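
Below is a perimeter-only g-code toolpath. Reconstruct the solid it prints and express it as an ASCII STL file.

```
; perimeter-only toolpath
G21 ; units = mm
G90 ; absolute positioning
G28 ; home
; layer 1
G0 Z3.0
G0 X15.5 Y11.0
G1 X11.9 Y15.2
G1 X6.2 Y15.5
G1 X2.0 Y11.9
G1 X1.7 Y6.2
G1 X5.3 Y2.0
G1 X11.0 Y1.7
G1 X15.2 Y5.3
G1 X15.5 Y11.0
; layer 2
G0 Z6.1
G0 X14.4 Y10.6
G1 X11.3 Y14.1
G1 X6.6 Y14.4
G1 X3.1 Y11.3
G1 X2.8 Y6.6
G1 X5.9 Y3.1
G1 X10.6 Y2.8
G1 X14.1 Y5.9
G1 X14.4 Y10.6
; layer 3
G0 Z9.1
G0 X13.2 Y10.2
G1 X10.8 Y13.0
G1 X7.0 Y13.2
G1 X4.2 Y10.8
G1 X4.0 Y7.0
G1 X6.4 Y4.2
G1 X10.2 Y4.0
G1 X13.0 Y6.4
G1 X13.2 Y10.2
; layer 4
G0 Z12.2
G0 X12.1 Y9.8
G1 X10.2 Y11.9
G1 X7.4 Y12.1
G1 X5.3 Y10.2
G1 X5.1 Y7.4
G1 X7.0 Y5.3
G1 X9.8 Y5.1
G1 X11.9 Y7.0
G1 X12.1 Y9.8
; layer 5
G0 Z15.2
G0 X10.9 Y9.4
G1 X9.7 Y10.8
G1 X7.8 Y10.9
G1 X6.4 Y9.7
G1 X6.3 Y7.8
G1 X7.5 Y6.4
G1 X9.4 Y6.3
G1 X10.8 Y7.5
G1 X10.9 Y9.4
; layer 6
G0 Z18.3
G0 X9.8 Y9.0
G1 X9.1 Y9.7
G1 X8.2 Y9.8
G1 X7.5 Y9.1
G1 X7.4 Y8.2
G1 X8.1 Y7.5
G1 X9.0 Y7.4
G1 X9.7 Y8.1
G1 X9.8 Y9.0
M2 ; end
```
solid part
  facet normal 0.0000 0.0000 -1.0000
    outer loop
      vertex 5.8 16.7 0.0
      vertex 12.4 16.3 0.0
      vertex 16.7 11.4 0.0
    endloop
  endfacet
  facet normal 0.0000 0.0000 -1.0000
    outer loop
      vertex 0.9 12.4 0.0
      vertex 5.8 16.7 0.0
      vertex 16.7 11.4 0.0
    endloop
  endfacet
  facet normal 0.0000 0.0000 -1.0000
    outer loop
      vertex 0.5 5.8 0.0
      vertex 0.9 12.4 0.0
      vertex 16.7 11.4 0.0
    endloop
  endfacet
  facet normal 0.0000 0.0000 -1.0000
    outer loop
      vertex 4.8 0.9 0.0
      vertex 0.5 5.8 0.0
      vertex 16.7 11.4 0.0
    endloop
  endfacet
  facet normal 0.0000 0.0000 -1.0000
    outer loop
      vertex 11.4 0.5 0.0
      vertex 4.8 0.9 0.0
      vertex 16.7 11.4 0.0
    endloop
  endfacet
  facet normal 0.0000 0.0000 -1.0000
    outer loop
      vertex 16.3 4.8 0.0
      vertex 11.4 0.5 0.0
      vertex 16.7 11.4 0.0
    endloop
  endfacet
  facet normal 0.7043 0.6181 0.3491
    outer loop
      vertex 16.7 11.4 0.0
      vertex 12.4 16.3 0.0
      vertex 8.6 8.6 21.3
    endloop
  endfacet
  facet normal 0.0567 0.9356 0.3484
    outer loop
      vertex 12.4 16.3 0.0
      vertex 5.8 16.7 0.0
      vertex 8.6 8.6 21.3
    endloop
  endfacet
  facet normal -0.6181 0.7043 0.3491
    outer loop
      vertex 5.8 16.7 0.0
      vertex 0.9 12.4 0.0
      vertex 8.6 8.6 21.3
    endloop
  endfacet
  facet normal -0.9356 0.0567 0.3484
    outer loop
      vertex 0.9 12.4 0.0
      vertex 0.5 5.8 0.0
      vertex 8.6 8.6 21.3
    endloop
  endfacet
  facet normal -0.7043 -0.6181 0.3491
    outer loop
      vertex 0.5 5.8 0.0
      vertex 4.8 0.9 0.0
      vertex 8.6 8.6 21.3
    endloop
  endfacet
  facet normal -0.0567 -0.9356 0.3484
    outer loop
      vertex 4.8 0.9 0.0
      vertex 11.4 0.5 0.0
      vertex 8.6 8.6 21.3
    endloop
  endfacet
  facet normal 0.6181 -0.7043 0.3491
    outer loop
      vertex 11.4 0.5 0.0
      vertex 16.3 4.8 0.0
      vertex 8.6 8.6 21.3
    endloop
  endfacet
  facet normal 0.9356 -0.0567 0.3484
    outer loop
      vertex 16.3 4.8 0.0
      vertex 16.7 11.4 0.0
      vertex 8.6 8.6 21.3
    endloop
  endfacet
endsolid part

The G0 Z moves step by Δz≈3.0 mm. The G1 loops shrink linearly with z, so the solid tapers from its base footprint up to z≈21.3. Closing with a flat bottom cap and the tapered top and triangulating gives 14 facets — a regular 8-sided pyramid, base circumscribed radius ≈ 8.6 mm, apex at z ≈ 21.3 mm.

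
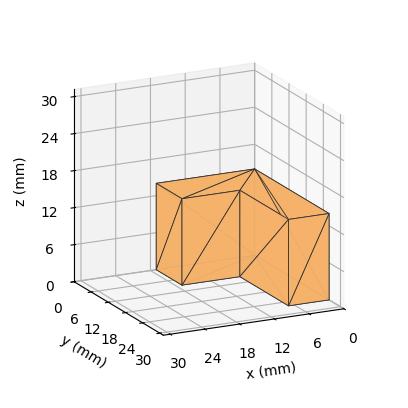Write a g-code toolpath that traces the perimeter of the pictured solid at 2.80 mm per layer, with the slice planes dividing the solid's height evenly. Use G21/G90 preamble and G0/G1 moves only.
Reading the render: the shape is an L-shaped prism: outer 17 × 26 mm, arm thicknesses ≈ 9 mm (horizontal) and 7 mm (vertical), extruded 14 mm in z (dimensions read to the nearest mm from the axis ticks). For the g-code, the solid's height is divided into equal slices at the stated Δz and each level perimeter traced with G1 moves after a G0 lift.

; perimeter-only toolpath
G21 ; units = mm
G90 ; absolute positioning
G28 ; home
; layer 1
G0 Z2.80
G0 X0.00 Y0.00
G1 X17.00 Y0.00
G1 X17.00 Y9.00
G1 X7.00 Y9.00
G1 X7.00 Y26.00
G1 X0.00 Y26.00
G1 X0.00 Y0.00
; layer 2
G0 Z5.60
G0 X0.00 Y0.00
G1 X17.00 Y0.00
G1 X17.00 Y9.00
G1 X7.00 Y9.00
G1 X7.00 Y26.00
G1 X0.00 Y26.00
G1 X0.00 Y0.00
; layer 3
G0 Z8.40
G0 X0.00 Y0.00
G1 X17.00 Y0.00
G1 X17.00 Y9.00
G1 X7.00 Y9.00
G1 X7.00 Y26.00
G1 X0.00 Y26.00
G1 X0.00 Y0.00
; layer 4
G0 Z11.20
G0 X0.00 Y0.00
G1 X17.00 Y0.00
G1 X17.00 Y9.00
G1 X7.00 Y9.00
G1 X7.00 Y26.00
G1 X0.00 Y26.00
G1 X0.00 Y0.00
; layer 5
G0 Z14.00
G0 X0.00 Y0.00
G1 X17.00 Y0.00
G1 X17.00 Y9.00
G1 X7.00 Y9.00
G1 X7.00 Y26.00
G1 X0.00 Y26.00
G1 X0.00 Y0.00
M2 ; end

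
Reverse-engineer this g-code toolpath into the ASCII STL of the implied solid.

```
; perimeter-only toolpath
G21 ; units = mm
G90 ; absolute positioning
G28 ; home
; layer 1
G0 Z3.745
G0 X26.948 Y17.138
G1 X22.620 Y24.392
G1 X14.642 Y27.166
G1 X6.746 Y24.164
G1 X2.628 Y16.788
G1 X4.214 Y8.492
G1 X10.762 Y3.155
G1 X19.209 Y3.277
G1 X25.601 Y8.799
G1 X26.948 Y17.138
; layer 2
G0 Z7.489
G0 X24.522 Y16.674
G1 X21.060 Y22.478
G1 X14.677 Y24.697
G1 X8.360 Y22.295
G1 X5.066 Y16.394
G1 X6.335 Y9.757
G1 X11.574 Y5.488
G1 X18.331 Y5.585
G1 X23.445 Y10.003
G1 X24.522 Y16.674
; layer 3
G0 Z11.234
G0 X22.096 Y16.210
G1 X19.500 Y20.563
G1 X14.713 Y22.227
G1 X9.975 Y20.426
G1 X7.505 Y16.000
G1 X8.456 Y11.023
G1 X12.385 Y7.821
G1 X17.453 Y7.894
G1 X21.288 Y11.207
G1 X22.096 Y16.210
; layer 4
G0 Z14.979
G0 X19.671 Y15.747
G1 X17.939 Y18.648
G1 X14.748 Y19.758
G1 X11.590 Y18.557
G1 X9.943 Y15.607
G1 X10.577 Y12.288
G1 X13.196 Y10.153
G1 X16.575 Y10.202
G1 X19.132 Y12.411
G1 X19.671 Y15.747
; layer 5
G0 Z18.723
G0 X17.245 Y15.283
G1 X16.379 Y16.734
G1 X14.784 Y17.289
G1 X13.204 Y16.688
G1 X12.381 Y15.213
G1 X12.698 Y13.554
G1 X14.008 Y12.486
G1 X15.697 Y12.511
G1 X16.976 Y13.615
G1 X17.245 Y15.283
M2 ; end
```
solid part
  facet normal 0.0000 0.0000 -1.0000
    outer loop
      vertex 14.606 29.636 0.000
      vertex 24.180 26.307 0.000
      vertex 29.374 17.602 0.000
    endloop
  endfacet
  facet normal 0.0000 0.0000 -1.0000
    outer loop
      vertex 5.131 26.033 0.000
      vertex 14.606 29.636 0.000
      vertex 29.374 17.602 0.000
    endloop
  endfacet
  facet normal 0.0000 0.0000 -1.0000
    outer loop
      vertex 0.190 17.182 0.000
      vertex 5.131 26.033 0.000
      vertex 29.374 17.602 0.000
    endloop
  endfacet
  facet normal 0.0000 0.0000 -1.0000
    outer loop
      vertex 2.093 7.226 0.000
      vertex 0.190 17.182 0.000
      vertex 29.374 17.602 0.000
    endloop
  endfacet
  facet normal 0.0000 0.0000 -1.0000
    outer loop
      vertex 9.951 0.822 0.000
      vertex 2.093 7.226 0.000
      vertex 29.374 17.602 0.000
    endloop
  endfacet
  facet normal 0.0000 0.0000 -1.0000
    outer loop
      vertex 20.087 0.968 0.000
      vertex 9.951 0.822 0.000
      vertex 29.374 17.602 0.000
    endloop
  endfacet
  facet normal 0.0000 0.0000 -1.0000
    outer loop
      vertex 27.758 7.595 0.000
      vertex 20.087 0.968 0.000
      vertex 29.374 17.602 0.000
    endloop
  endfacet
  facet normal 0.7299 0.4355 0.5268
    outer loop
      vertex 29.374 17.602 0.000
      vertex 24.180 26.307 0.000
      vertex 14.819 14.819 22.468
    endloop
  endfacet
  facet normal 0.2792 0.8028 0.5268
    outer loop
      vertex 24.180 26.307 0.000
      vertex 14.606 29.636 0.000
      vertex 14.819 14.819 22.468
    endloop
  endfacet
  facet normal -0.3021 0.7945 0.5268
    outer loop
      vertex 14.606 29.636 0.000
      vertex 5.131 26.033 0.000
      vertex 14.819 14.819 22.468
    endloop
  endfacet
  facet normal -0.7422 0.4143 0.5268
    outer loop
      vertex 5.131 26.033 0.000
      vertex 0.190 17.182 0.000
      vertex 14.819 14.819 22.468
    endloop
  endfacet
  facet normal -0.8349 -0.1596 0.5268
    outer loop
      vertex 0.190 17.182 0.000
      vertex 2.093 7.226 0.000
      vertex 14.819 14.819 22.468
    endloop
  endfacet
  facet normal -0.5370 -0.6589 0.5268
    outer loop
      vertex 2.093 7.226 0.000
      vertex 9.951 0.822 0.000
      vertex 14.819 14.819 22.468
    endloop
  endfacet
  facet normal 0.0122 -0.8499 0.5268
    outer loop
      vertex 9.951 0.822 0.000
      vertex 20.087 0.968 0.000
      vertex 14.819 14.819 22.468
    endloop
  endfacet
  facet normal 0.5557 -0.6432 0.5268
    outer loop
      vertex 20.087 0.968 0.000
      vertex 27.758 7.595 0.000
      vertex 14.819 14.819 22.468
    endloop
  endfacet
  facet normal 0.8391 -0.1355 0.5268
    outer loop
      vertex 27.758 7.595 0.000
      vertex 29.374 17.602 0.000
      vertex 14.819 14.819 22.468
    endloop
  endfacet
endsolid part

The G0 Z moves step by Δz≈3.745 mm. The G1 loops shrink linearly with z, so the solid tapers from its base footprint up to z≈22.5. Closing with a flat bottom cap and the tapered top and triangulating gives 16 facets — a regular 9-sided pyramid, base circumscribed radius ≈ 14.8 mm, apex at z ≈ 22.5 mm.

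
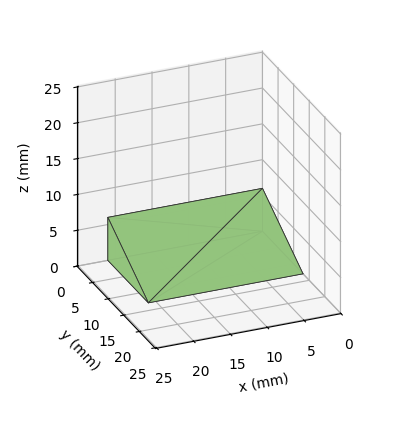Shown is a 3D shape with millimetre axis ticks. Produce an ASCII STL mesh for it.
Reading the render: the shape is a wedge (ramp): 21 × 13 mm base, rising to 6 mm along the y=0 edge and sloping linearly to z=0 at y=13 (dimensions read to the nearest mm from the axis ticks). For the STL, each face is triangulated and given an outward normal.

solid part
  facet normal 0.0000 0.0000 -1.0000
    outer loop
      vertex 21.000 13.000 0.000
      vertex 21.000 0.000 0.000
      vertex 0.000 0.000 0.000
    endloop
  endfacet
  facet normal 0.0000 0.0000 -1.0000
    outer loop
      vertex 0.000 13.000 0.000
      vertex 21.000 13.000 0.000
      vertex 0.000 0.000 0.000
    endloop
  endfacet
  facet normal 0.0000 -1.0000 0.0000
    outer loop
      vertex 0.000 0.000 0.000
      vertex 21.000 0.000 0.000
      vertex 21.000 0.000 6.000
    endloop
  endfacet
  facet normal 0.0000 -1.0000 0.0000
    outer loop
      vertex 0.000 0.000 0.000
      vertex 21.000 0.000 6.000
      vertex 0.000 0.000 6.000
    endloop
  endfacet
  facet normal 0.0000 0.4191 0.9080
    outer loop
      vertex 0.000 0.000 6.000
      vertex 21.000 0.000 6.000
      vertex 21.000 13.000 0.000
    endloop
  endfacet
  facet normal 0.0000 0.4191 0.9080
    outer loop
      vertex 0.000 0.000 6.000
      vertex 21.000 13.000 0.000
      vertex 0.000 13.000 0.000
    endloop
  endfacet
  facet normal -1.0000 0.0000 0.0000
    outer loop
      vertex 0.000 0.000 6.000
      vertex 0.000 13.000 0.000
      vertex 0.000 0.000 0.000
    endloop
  endfacet
  facet normal 1.0000 0.0000 0.0000
    outer loop
      vertex 21.000 0.000 0.000
      vertex 21.000 13.000 0.000
      vertex 21.000 0.000 6.000
    endloop
  endfacet
endsolid part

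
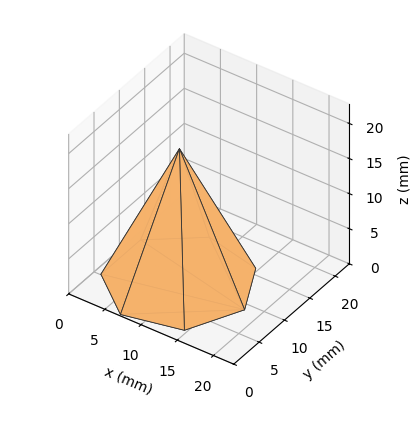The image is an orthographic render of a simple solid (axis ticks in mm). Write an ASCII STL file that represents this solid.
Reading the render: the shape is a regular 7-sided pyramid, base circumscribed radius ≈ 9 mm, apex at z ≈ 19 mm (dimensions read to the nearest mm from the axis ticks). For the STL, each face is triangulated and given an outward normal.

solid part
  facet normal 0.0000 0.0000 -1.0000
    outer loop
      vertex 6.997 17.774 0.000
      vertex 14.611 16.036 0.000
      vertex 18.000 9.000 0.000
    endloop
  endfacet
  facet normal 0.0000 0.0000 -1.0000
    outer loop
      vertex 0.891 12.905 0.000
      vertex 6.997 17.774 0.000
      vertex 18.000 9.000 0.000
    endloop
  endfacet
  facet normal 0.0000 0.0000 -1.0000
    outer loop
      vertex 0.891 5.095 0.000
      vertex 0.891 12.905 0.000
      vertex 18.000 9.000 0.000
    endloop
  endfacet
  facet normal 0.0000 0.0000 -1.0000
    outer loop
      vertex 6.997 0.226 0.000
      vertex 0.891 5.095 0.000
      vertex 18.000 9.000 0.000
    endloop
  endfacet
  facet normal 0.0000 0.0000 -1.0000
    outer loop
      vertex 14.611 1.964 0.000
      vertex 6.997 0.226 0.000
      vertex 18.000 9.000 0.000
    endloop
  endfacet
  facet normal 0.8286 0.3991 0.3925
    outer loop
      vertex 18.000 9.000 0.000
      vertex 14.611 16.036 0.000
      vertex 9.000 9.000 19.000
    endloop
  endfacet
  facet normal 0.2047 0.8967 0.3925
    outer loop
      vertex 14.611 16.036 0.000
      vertex 6.997 17.774 0.000
      vertex 9.000 9.000 19.000
    endloop
  endfacet
  facet normal -0.5734 0.7191 0.3925
    outer loop
      vertex 6.997 17.774 0.000
      vertex 0.891 12.905 0.000
      vertex 9.000 9.000 19.000
    endloop
  endfacet
  facet normal -0.9197 0.0000 0.3925
    outer loop
      vertex 0.891 12.905 0.000
      vertex 0.891 5.095 0.000
      vertex 9.000 9.000 19.000
    endloop
  endfacet
  facet normal -0.5734 -0.7191 0.3925
    outer loop
      vertex 0.891 5.095 0.000
      vertex 6.997 0.226 0.000
      vertex 9.000 9.000 19.000
    endloop
  endfacet
  facet normal 0.2047 -0.8967 0.3925
    outer loop
      vertex 6.997 0.226 0.000
      vertex 14.611 1.964 0.000
      vertex 9.000 9.000 19.000
    endloop
  endfacet
  facet normal 0.8286 -0.3991 0.3925
    outer loop
      vertex 14.611 1.964 0.000
      vertex 18.000 9.000 0.000
      vertex 9.000 9.000 19.000
    endloop
  endfacet
endsolid part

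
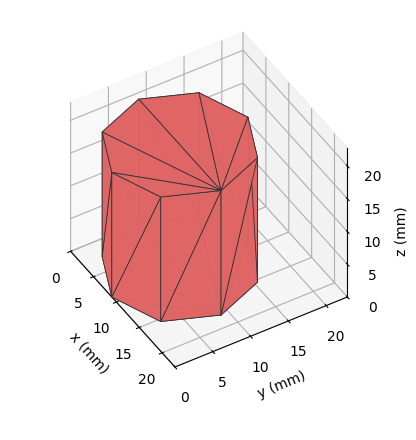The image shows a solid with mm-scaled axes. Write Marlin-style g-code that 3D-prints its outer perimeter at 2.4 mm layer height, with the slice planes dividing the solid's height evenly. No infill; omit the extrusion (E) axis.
Reading the render: the shape is a regular 8-sided prism (a cylinder approximated with 8 flat sides), circumscribed radius ≈ 9 mm, height ≈ 19 mm (dimensions read to the nearest mm from the axis ticks). For the g-code, the solid's height is divided into equal slices at the stated Δz and each level perimeter traced with G1 moves after a G0 lift.

; perimeter-only toolpath
G21 ; units = mm
G90 ; absolute positioning
G28 ; home
; layer 1
G0 Z2.4
G0 X18.0 Y9.0
G1 X15.4 Y15.4
G1 X9.0 Y18.0
G1 X2.6 Y15.4
G1 X0.0 Y9.0
G1 X2.6 Y2.6
G1 X9.0 Y0.0
G1 X15.4 Y2.6
G1 X18.0 Y9.0
; layer 2
G0 Z4.8
G0 X18.0 Y9.0
G1 X15.4 Y15.4
G1 X9.0 Y18.0
G1 X2.6 Y15.4
G1 X0.0 Y9.0
G1 X2.6 Y2.6
G1 X9.0 Y0.0
G1 X15.4 Y2.6
G1 X18.0 Y9.0
; layer 3
G0 Z7.1
G0 X18.0 Y9.0
G1 X15.4 Y15.4
G1 X9.0 Y18.0
G1 X2.6 Y15.4
G1 X0.0 Y9.0
G1 X2.6 Y2.6
G1 X9.0 Y0.0
G1 X15.4 Y2.6
G1 X18.0 Y9.0
; layer 4
G0 Z9.5
G0 X18.0 Y9.0
G1 X15.4 Y15.4
G1 X9.0 Y18.0
G1 X2.6 Y15.4
G1 X0.0 Y9.0
G1 X2.6 Y2.6
G1 X9.0 Y0.0
G1 X15.4 Y2.6
G1 X18.0 Y9.0
; layer 5
G0 Z11.9
G0 X18.0 Y9.0
G1 X15.4 Y15.4
G1 X9.0 Y18.0
G1 X2.6 Y15.4
G1 X0.0 Y9.0
G1 X2.6 Y2.6
G1 X9.0 Y0.0
G1 X15.4 Y2.6
G1 X18.0 Y9.0
; layer 6
G0 Z14.2
G0 X18.0 Y9.0
G1 X15.4 Y15.4
G1 X9.0 Y18.0
G1 X2.6 Y15.4
G1 X0.0 Y9.0
G1 X2.6 Y2.6
G1 X9.0 Y0.0
G1 X15.4 Y2.6
G1 X18.0 Y9.0
; layer 7
G0 Z16.6
G0 X18.0 Y9.0
G1 X15.4 Y15.4
G1 X9.0 Y18.0
G1 X2.6 Y15.4
G1 X0.0 Y9.0
G1 X2.6 Y2.6
G1 X9.0 Y0.0
G1 X15.4 Y2.6
G1 X18.0 Y9.0
; layer 8
G0 Z19.0
G0 X18.0 Y9.0
G1 X15.4 Y15.4
G1 X9.0 Y18.0
G1 X2.6 Y15.4
G1 X0.0 Y9.0
G1 X2.6 Y2.6
G1 X9.0 Y0.0
G1 X15.4 Y2.6
G1 X18.0 Y9.0
M2 ; end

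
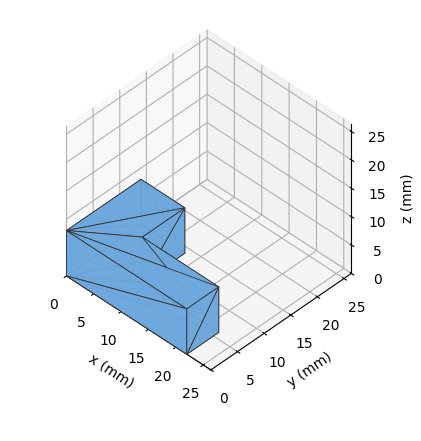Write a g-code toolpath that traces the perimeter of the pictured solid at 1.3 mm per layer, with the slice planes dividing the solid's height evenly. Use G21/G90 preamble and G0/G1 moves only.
Reading the render: the shape is an L-shaped prism: outer 22 × 14 mm, arm thicknesses ≈ 6 mm (horizontal) and 8 mm (vertical), extruded 8 mm in z (dimensions read to the nearest mm from the axis ticks). For the g-code, the solid's height is divided into equal slices at the stated Δz and each level perimeter traced with G1 moves after a G0 lift.

; perimeter-only toolpath
G21 ; units = mm
G90 ; absolute positioning
G28 ; home
; layer 1
G0 Z1.3
G0 X0.0 Y0.0
G1 X22.0 Y0.0
G1 X22.0 Y6.0
G1 X8.0 Y6.0
G1 X8.0 Y14.0
G1 X0.0 Y14.0
G1 X0.0 Y0.0
; layer 2
G0 Z2.7
G0 X0.0 Y0.0
G1 X22.0 Y0.0
G1 X22.0 Y6.0
G1 X8.0 Y6.0
G1 X8.0 Y14.0
G1 X0.0 Y14.0
G1 X0.0 Y0.0
; layer 3
G0 Z4.0
G0 X0.0 Y0.0
G1 X22.0 Y0.0
G1 X22.0 Y6.0
G1 X8.0 Y6.0
G1 X8.0 Y14.0
G1 X0.0 Y14.0
G1 X0.0 Y0.0
; layer 4
G0 Z5.3
G0 X0.0 Y0.0
G1 X22.0 Y0.0
G1 X22.0 Y6.0
G1 X8.0 Y6.0
G1 X8.0 Y14.0
G1 X0.0 Y14.0
G1 X0.0 Y0.0
; layer 5
G0 Z6.7
G0 X0.0 Y0.0
G1 X22.0 Y0.0
G1 X22.0 Y6.0
G1 X8.0 Y6.0
G1 X8.0 Y14.0
G1 X0.0 Y14.0
G1 X0.0 Y0.0
; layer 6
G0 Z8.0
G0 X0.0 Y0.0
G1 X22.0 Y0.0
G1 X22.0 Y6.0
G1 X8.0 Y6.0
G1 X8.0 Y14.0
G1 X0.0 Y14.0
G1 X0.0 Y0.0
M2 ; end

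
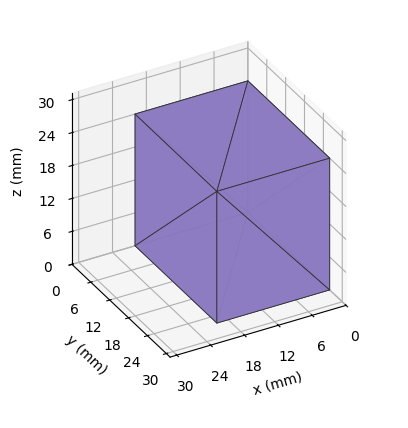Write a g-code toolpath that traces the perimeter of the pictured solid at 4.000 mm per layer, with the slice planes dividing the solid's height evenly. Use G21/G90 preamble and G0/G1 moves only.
Reading the render: the shape is a rectangular box, roughly 20 × 26 mm footprint and 24 mm tall (dimensions read to the nearest mm from the axis ticks). For the g-code, the solid's height is divided into equal slices at the stated Δz and each level perimeter traced with G1 moves after a G0 lift.

; perimeter-only toolpath
G21 ; units = mm
G90 ; absolute positioning
G28 ; home
; layer 1
G0 Z4.000
G0 X0.000 Y0.000
G1 X20.000 Y0.000
G1 X20.000 Y26.000
G1 X0.000 Y26.000
G1 X0.000 Y0.000
; layer 2
G0 Z8.000
G0 X0.000 Y0.000
G1 X20.000 Y0.000
G1 X20.000 Y26.000
G1 X0.000 Y26.000
G1 X0.000 Y0.000
; layer 3
G0 Z12.000
G0 X0.000 Y0.000
G1 X20.000 Y0.000
G1 X20.000 Y26.000
G1 X0.000 Y26.000
G1 X0.000 Y0.000
; layer 4
G0 Z16.000
G0 X0.000 Y0.000
G1 X20.000 Y0.000
G1 X20.000 Y26.000
G1 X0.000 Y26.000
G1 X0.000 Y0.000
; layer 5
G0 Z20.000
G0 X0.000 Y0.000
G1 X20.000 Y0.000
G1 X20.000 Y26.000
G1 X0.000 Y26.000
G1 X0.000 Y0.000
; layer 6
G0 Z24.000
G0 X0.000 Y0.000
G1 X20.000 Y0.000
G1 X20.000 Y26.000
G1 X0.000 Y26.000
G1 X0.000 Y0.000
M2 ; end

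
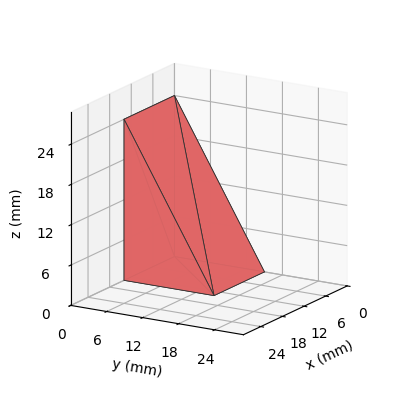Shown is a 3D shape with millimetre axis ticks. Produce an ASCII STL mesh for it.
Reading the render: the shape is a wedge (ramp): 14 × 15 mm base, rising to 24 mm along the y=0 edge and sloping linearly to z=0 at y=15 (dimensions read to the nearest mm from the axis ticks). For the STL, each face is triangulated and given an outward normal.

solid part
  facet normal 0.0000 0.0000 -1.0000
    outer loop
      vertex 14.000 15.000 0.000
      vertex 14.000 0.000 0.000
      vertex 0.000 0.000 0.000
    endloop
  endfacet
  facet normal 0.0000 0.0000 -1.0000
    outer loop
      vertex 0.000 15.000 0.000
      vertex 14.000 15.000 0.000
      vertex 0.000 0.000 0.000
    endloop
  endfacet
  facet normal 0.0000 -1.0000 0.0000
    outer loop
      vertex 0.000 0.000 0.000
      vertex 14.000 0.000 0.000
      vertex 14.000 0.000 24.000
    endloop
  endfacet
  facet normal 0.0000 -1.0000 0.0000
    outer loop
      vertex 0.000 0.000 0.000
      vertex 14.000 0.000 24.000
      vertex 0.000 0.000 24.000
    endloop
  endfacet
  facet normal 0.0000 0.8480 0.5300
    outer loop
      vertex 0.000 0.000 24.000
      vertex 14.000 0.000 24.000
      vertex 14.000 15.000 0.000
    endloop
  endfacet
  facet normal 0.0000 0.8480 0.5300
    outer loop
      vertex 0.000 0.000 24.000
      vertex 14.000 15.000 0.000
      vertex 0.000 15.000 0.000
    endloop
  endfacet
  facet normal -1.0000 0.0000 0.0000
    outer loop
      vertex 0.000 0.000 24.000
      vertex 0.000 15.000 0.000
      vertex 0.000 0.000 0.000
    endloop
  endfacet
  facet normal 1.0000 0.0000 0.0000
    outer loop
      vertex 14.000 0.000 0.000
      vertex 14.000 15.000 0.000
      vertex 14.000 0.000 24.000
    endloop
  endfacet
endsolid part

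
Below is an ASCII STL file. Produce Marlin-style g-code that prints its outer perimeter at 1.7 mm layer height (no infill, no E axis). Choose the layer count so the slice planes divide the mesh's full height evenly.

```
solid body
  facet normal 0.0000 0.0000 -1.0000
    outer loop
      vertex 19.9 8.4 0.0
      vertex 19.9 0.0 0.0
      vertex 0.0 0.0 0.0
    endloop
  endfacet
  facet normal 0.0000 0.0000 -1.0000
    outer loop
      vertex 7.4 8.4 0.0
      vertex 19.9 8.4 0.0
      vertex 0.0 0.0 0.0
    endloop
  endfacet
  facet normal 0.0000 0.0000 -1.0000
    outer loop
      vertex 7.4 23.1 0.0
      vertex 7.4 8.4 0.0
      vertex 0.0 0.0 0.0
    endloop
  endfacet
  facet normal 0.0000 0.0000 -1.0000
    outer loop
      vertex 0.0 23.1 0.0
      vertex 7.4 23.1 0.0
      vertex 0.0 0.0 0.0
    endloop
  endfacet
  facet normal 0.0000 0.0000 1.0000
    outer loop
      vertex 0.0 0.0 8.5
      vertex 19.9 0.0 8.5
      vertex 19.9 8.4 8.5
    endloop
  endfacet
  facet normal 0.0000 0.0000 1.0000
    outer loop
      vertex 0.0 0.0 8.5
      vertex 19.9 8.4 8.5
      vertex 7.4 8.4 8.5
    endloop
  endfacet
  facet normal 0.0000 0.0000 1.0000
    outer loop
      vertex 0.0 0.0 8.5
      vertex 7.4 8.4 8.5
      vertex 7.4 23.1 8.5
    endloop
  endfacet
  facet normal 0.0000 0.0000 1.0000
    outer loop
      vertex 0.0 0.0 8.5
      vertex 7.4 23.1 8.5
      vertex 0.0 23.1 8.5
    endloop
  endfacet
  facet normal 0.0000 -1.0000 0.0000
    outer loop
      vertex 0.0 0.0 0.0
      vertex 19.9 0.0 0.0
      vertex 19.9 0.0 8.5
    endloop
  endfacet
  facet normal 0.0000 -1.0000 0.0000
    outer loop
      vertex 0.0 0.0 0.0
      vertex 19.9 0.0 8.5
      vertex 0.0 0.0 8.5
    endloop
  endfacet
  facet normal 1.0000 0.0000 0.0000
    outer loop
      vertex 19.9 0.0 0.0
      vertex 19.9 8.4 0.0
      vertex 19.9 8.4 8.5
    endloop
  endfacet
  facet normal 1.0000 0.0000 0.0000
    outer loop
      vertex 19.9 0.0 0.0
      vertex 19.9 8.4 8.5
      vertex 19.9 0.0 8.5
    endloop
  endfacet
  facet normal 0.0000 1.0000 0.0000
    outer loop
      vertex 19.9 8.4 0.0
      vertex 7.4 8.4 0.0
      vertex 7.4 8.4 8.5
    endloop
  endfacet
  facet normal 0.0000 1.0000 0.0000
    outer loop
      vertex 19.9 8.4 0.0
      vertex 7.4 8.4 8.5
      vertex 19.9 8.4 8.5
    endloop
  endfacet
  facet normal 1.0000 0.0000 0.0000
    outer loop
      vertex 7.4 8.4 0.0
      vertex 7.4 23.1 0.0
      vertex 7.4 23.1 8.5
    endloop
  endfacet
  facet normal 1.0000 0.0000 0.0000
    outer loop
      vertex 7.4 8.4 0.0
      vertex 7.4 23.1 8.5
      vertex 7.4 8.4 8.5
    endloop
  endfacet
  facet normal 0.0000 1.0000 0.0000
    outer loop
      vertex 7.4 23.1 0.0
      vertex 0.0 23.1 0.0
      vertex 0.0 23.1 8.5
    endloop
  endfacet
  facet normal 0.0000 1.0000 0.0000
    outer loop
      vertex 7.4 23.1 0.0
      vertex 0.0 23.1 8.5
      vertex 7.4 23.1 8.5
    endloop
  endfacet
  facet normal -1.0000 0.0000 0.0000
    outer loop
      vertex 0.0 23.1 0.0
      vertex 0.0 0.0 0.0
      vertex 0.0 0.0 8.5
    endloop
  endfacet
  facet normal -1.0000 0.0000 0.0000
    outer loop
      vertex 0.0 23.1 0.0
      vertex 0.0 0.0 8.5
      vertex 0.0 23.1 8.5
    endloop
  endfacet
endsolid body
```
; perimeter-only toolpath
G21 ; units = mm
G90 ; absolute positioning
G28 ; home
; layer 1
G0 Z1.7
G0 X0.0 Y0.0
G1 X19.9 Y0.0
G1 X19.9 Y8.4
G1 X7.4 Y8.4
G1 X7.4 Y23.1
G1 X0.0 Y23.1
G1 X0.0 Y0.0
; layer 2
G0 Z3.4
G0 X0.0 Y0.0
G1 X19.9 Y0.0
G1 X19.9 Y8.4
G1 X7.4 Y8.4
G1 X7.4 Y23.1
G1 X0.0 Y23.1
G1 X0.0 Y0.0
; layer 3
G0 Z5.1
G0 X0.0 Y0.0
G1 X19.9 Y0.0
G1 X19.9 Y8.4
G1 X7.4 Y8.4
G1 X7.4 Y23.1
G1 X0.0 Y23.1
G1 X0.0 Y0.0
; layer 4
G0 Z6.8
G0 X0.0 Y0.0
G1 X19.9 Y0.0
G1 X19.9 Y8.4
G1 X7.4 Y8.4
G1 X7.4 Y23.1
G1 X0.0 Y23.1
G1 X0.0 Y0.0
; layer 5
G0 Z8.5
G0 X0.0 Y0.0
G1 X19.9 Y0.0
G1 X19.9 Y8.4
G1 X7.4 Y8.4
G1 X7.4 Y23.1
G1 X0.0 Y23.1
G1 X0.0 Y0.0
M2 ; end

The solid is an L-shaped prism: outer 19.9 × 23.1 mm, arm thicknesses ≈ 8.4 mm (horizontal) and 7.4 mm (vertical), extruded 8.5 mm in z. Slicing at Δz = 1.7 mm — 5 equal slices spanning the solid's height, so layer i sits at z = i·h/5 — gives 5 non-empty perimeters. Each is a 6-segment closed polygon; G0 lifts to the layer z and rapids to the start vertex, then G1 traces the edges.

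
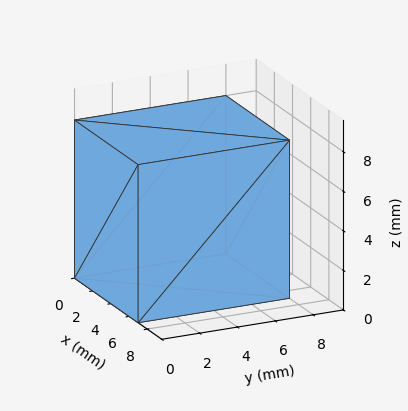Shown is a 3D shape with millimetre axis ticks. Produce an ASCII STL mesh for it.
Reading the render: the shape is a rectangular box, roughly 7 × 8 mm footprint and 8 mm tall (dimensions read to the nearest mm from the axis ticks). For the STL, each face is triangulated and given an outward normal.

solid part
  facet normal 0.0000 0.0000 -1.0000
    outer loop
      vertex 7.000 8.000 0.000
      vertex 7.000 0.000 0.000
      vertex 0.000 0.000 0.000
    endloop
  endfacet
  facet normal 0.0000 0.0000 -1.0000
    outer loop
      vertex 0.000 8.000 0.000
      vertex 7.000 8.000 0.000
      vertex 0.000 0.000 0.000
    endloop
  endfacet
  facet normal 0.0000 0.0000 1.0000
    outer loop
      vertex 0.000 0.000 8.000
      vertex 7.000 0.000 8.000
      vertex 7.000 8.000 8.000
    endloop
  endfacet
  facet normal 0.0000 0.0000 1.0000
    outer loop
      vertex 0.000 0.000 8.000
      vertex 7.000 8.000 8.000
      vertex 0.000 8.000 8.000
    endloop
  endfacet
  facet normal 0.0000 -1.0000 0.0000
    outer loop
      vertex 0.000 0.000 0.000
      vertex 7.000 0.000 0.000
      vertex 7.000 0.000 8.000
    endloop
  endfacet
  facet normal 0.0000 -1.0000 0.0000
    outer loop
      vertex 0.000 0.000 0.000
      vertex 7.000 0.000 8.000
      vertex 0.000 0.000 8.000
    endloop
  endfacet
  facet normal 0.0000 1.0000 0.0000
    outer loop
      vertex 7.000 8.000 8.000
      vertex 7.000 8.000 0.000
      vertex 0.000 8.000 0.000
    endloop
  endfacet
  facet normal 0.0000 1.0000 0.0000
    outer loop
      vertex 0.000 8.000 8.000
      vertex 7.000 8.000 8.000
      vertex 0.000 8.000 0.000
    endloop
  endfacet
  facet normal -1.0000 0.0000 0.0000
    outer loop
      vertex 0.000 8.000 8.000
      vertex 0.000 8.000 0.000
      vertex 0.000 0.000 0.000
    endloop
  endfacet
  facet normal -1.0000 0.0000 0.0000
    outer loop
      vertex 0.000 0.000 8.000
      vertex 0.000 8.000 8.000
      vertex 0.000 0.000 0.000
    endloop
  endfacet
  facet normal 1.0000 0.0000 0.0000
    outer loop
      vertex 7.000 0.000 0.000
      vertex 7.000 8.000 0.000
      vertex 7.000 8.000 8.000
    endloop
  endfacet
  facet normal 1.0000 0.0000 0.0000
    outer loop
      vertex 7.000 0.000 0.000
      vertex 7.000 8.000 8.000
      vertex 7.000 0.000 8.000
    endloop
  endfacet
endsolid part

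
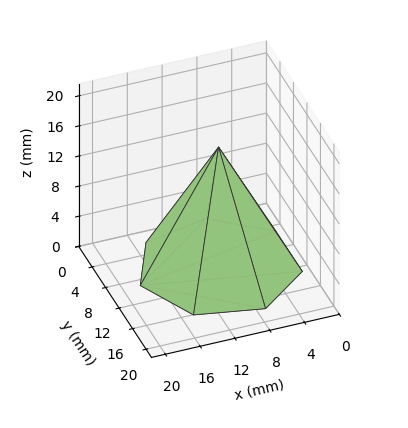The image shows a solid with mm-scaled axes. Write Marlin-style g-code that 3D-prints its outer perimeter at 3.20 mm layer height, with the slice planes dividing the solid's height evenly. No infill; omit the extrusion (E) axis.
Reading the render: the shape is a regular 7-sided pyramid, base circumscribed radius ≈ 9 mm, apex at z ≈ 16 mm (dimensions read to the nearest mm from the axis ticks). For the g-code, the solid's height is divided into equal slices at the stated Δz and each level perimeter traced with G1 moves after a G0 lift.

; perimeter-only toolpath
G21 ; units = mm
G90 ; absolute positioning
G28 ; home
; layer 1
G0 Z3.20
G0 X16.20 Y9.00
G1 X13.49 Y14.63
G1 X7.40 Y16.02
G1 X2.51 Y12.12
G1 X2.51 Y5.88
G1 X7.40 Y1.98
G1 X13.49 Y3.37
G1 X16.20 Y9.00
; layer 2
G0 Z6.40
G0 X14.40 Y9.00
G1 X12.37 Y13.22
G1 X7.80 Y14.26
G1 X4.13 Y11.34
G1 X4.13 Y6.66
G1 X7.80 Y3.74
G1 X12.37 Y4.78
G1 X14.40 Y9.00
; layer 3
G0 Z9.60
G0 X12.60 Y9.00
G1 X11.24 Y11.82
G1 X8.20 Y12.51
G1 X5.76 Y10.56
G1 X5.76 Y7.44
G1 X8.20 Y5.49
G1 X11.24 Y6.18
G1 X12.60 Y9.00
; layer 4
G0 Z12.80
G0 X10.80 Y9.00
G1 X10.12 Y10.41
G1 X8.60 Y10.75
G1 X7.38 Y9.78
G1 X7.38 Y8.22
G1 X8.60 Y7.25
G1 X10.12 Y7.59
G1 X10.80 Y9.00
M2 ; end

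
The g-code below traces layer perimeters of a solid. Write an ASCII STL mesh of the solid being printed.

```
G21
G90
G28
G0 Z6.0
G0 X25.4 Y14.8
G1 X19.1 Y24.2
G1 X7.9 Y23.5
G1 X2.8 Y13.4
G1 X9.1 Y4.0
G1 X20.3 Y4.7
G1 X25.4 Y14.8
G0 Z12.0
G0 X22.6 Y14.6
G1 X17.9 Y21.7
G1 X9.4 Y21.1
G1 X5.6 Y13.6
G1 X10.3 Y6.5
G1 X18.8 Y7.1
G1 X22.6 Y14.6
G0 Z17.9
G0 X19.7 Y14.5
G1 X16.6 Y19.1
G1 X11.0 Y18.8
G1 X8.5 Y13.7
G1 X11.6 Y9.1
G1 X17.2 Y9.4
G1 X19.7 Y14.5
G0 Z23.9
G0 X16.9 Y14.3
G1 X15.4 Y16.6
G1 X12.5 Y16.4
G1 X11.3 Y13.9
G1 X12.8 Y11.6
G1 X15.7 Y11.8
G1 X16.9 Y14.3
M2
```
solid part
  facet normal 0.0000 0.0000 -1.0000
    outer loop
      vertex 6.3 25.8 0.0
      vertex 20.4 26.7 0.0
      vertex 28.2 15.0 0.0
    endloop
  endfacet
  facet normal 0.0000 0.0000 -1.0000
    outer loop
      vertex 0.0 13.2 0.0
      vertex 6.3 25.8 0.0
      vertex 28.2 15.0 0.0
    endloop
  endfacet
  facet normal 0.0000 0.0000 -1.0000
    outer loop
      vertex 7.8 1.5 0.0
      vertex 0.0 13.2 0.0
      vertex 28.2 15.0 0.0
    endloop
  endfacet
  facet normal 0.0000 0.0000 -1.0000
    outer loop
      vertex 21.9 2.4 0.0
      vertex 7.8 1.5 0.0
      vertex 28.2 15.0 0.0
    endloop
  endfacet
  facet normal 0.7701 0.5134 0.3786
    outer loop
      vertex 28.2 15.0 0.0
      vertex 20.4 26.7 0.0
      vertex 14.1 14.1 29.9
    endloop
  endfacet
  facet normal -0.0590 0.9243 0.3771
    outer loop
      vertex 20.4 26.7 0.0
      vertex 6.3 25.8 0.0
      vertex 14.1 14.1 29.9
    endloop
  endfacet
  facet normal -0.8281 0.4140 0.3780
    outer loop
      vertex 6.3 25.8 0.0
      vertex 0.0 13.2 0.0
      vertex 14.1 14.1 29.9
    endloop
  endfacet
  facet normal -0.7701 -0.5134 0.3786
    outer loop
      vertex 0.0 13.2 0.0
      vertex 7.8 1.5 0.0
      vertex 14.1 14.1 29.9
    endloop
  endfacet
  facet normal 0.0590 -0.9243 0.3771
    outer loop
      vertex 7.8 1.5 0.0
      vertex 21.9 2.4 0.0
      vertex 14.1 14.1 29.9
    endloop
  endfacet
  facet normal 0.8281 -0.4140 0.3780
    outer loop
      vertex 21.9 2.4 0.0
      vertex 28.2 15.0 0.0
      vertex 14.1 14.1 29.9
    endloop
  endfacet
endsolid part

The G0 Z moves step by Δz≈6.0 mm. The G1 loops shrink linearly with z, so the solid tapers from its base footprint up to z≈29.9. Closing with a flat bottom cap and the tapered top and triangulating gives 10 facets — a regular 6-sided pyramid, base circumscribed radius ≈ 14.1 mm, apex at z ≈ 29.9 mm.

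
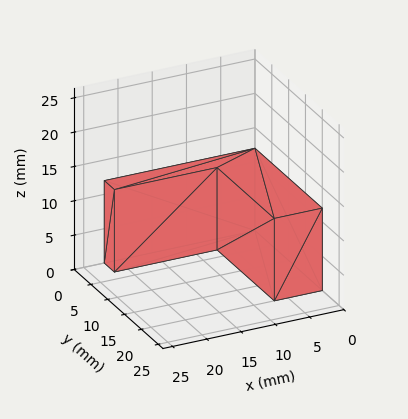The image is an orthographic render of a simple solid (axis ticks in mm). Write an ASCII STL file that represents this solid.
Reading the render: the shape is an L-shaped prism: outer 22 × 20 mm, arm thicknesses ≈ 3 mm (horizontal) and 7 mm (vertical), extruded 12 mm in z (dimensions read to the nearest mm from the axis ticks). For the STL, each face is triangulated and given an outward normal.

solid part
  facet normal 0.0000 0.0000 -1.0000
    outer loop
      vertex 22.000 3.000 0.000
      vertex 22.000 0.000 0.000
      vertex 0.000 0.000 0.000
    endloop
  endfacet
  facet normal 0.0000 0.0000 -1.0000
    outer loop
      vertex 7.000 3.000 0.000
      vertex 22.000 3.000 0.000
      vertex 0.000 0.000 0.000
    endloop
  endfacet
  facet normal 0.0000 0.0000 -1.0000
    outer loop
      vertex 7.000 20.000 0.000
      vertex 7.000 3.000 0.000
      vertex 0.000 0.000 0.000
    endloop
  endfacet
  facet normal 0.0000 0.0000 -1.0000
    outer loop
      vertex 0.000 20.000 0.000
      vertex 7.000 20.000 0.000
      vertex 0.000 0.000 0.000
    endloop
  endfacet
  facet normal 0.0000 0.0000 1.0000
    outer loop
      vertex 0.000 0.000 12.000
      vertex 22.000 0.000 12.000
      vertex 22.000 3.000 12.000
    endloop
  endfacet
  facet normal 0.0000 0.0000 1.0000
    outer loop
      vertex 0.000 0.000 12.000
      vertex 22.000 3.000 12.000
      vertex 7.000 3.000 12.000
    endloop
  endfacet
  facet normal 0.0000 0.0000 1.0000
    outer loop
      vertex 0.000 0.000 12.000
      vertex 7.000 3.000 12.000
      vertex 7.000 20.000 12.000
    endloop
  endfacet
  facet normal 0.0000 0.0000 1.0000
    outer loop
      vertex 0.000 0.000 12.000
      vertex 7.000 20.000 12.000
      vertex 0.000 20.000 12.000
    endloop
  endfacet
  facet normal 0.0000 -1.0000 0.0000
    outer loop
      vertex 0.000 0.000 0.000
      vertex 22.000 0.000 0.000
      vertex 22.000 0.000 12.000
    endloop
  endfacet
  facet normal 0.0000 -1.0000 0.0000
    outer loop
      vertex 0.000 0.000 0.000
      vertex 22.000 0.000 12.000
      vertex 0.000 0.000 12.000
    endloop
  endfacet
  facet normal 1.0000 0.0000 0.0000
    outer loop
      vertex 22.000 0.000 0.000
      vertex 22.000 3.000 0.000
      vertex 22.000 3.000 12.000
    endloop
  endfacet
  facet normal 1.0000 0.0000 0.0000
    outer loop
      vertex 22.000 0.000 0.000
      vertex 22.000 3.000 12.000
      vertex 22.000 0.000 12.000
    endloop
  endfacet
  facet normal 0.0000 1.0000 0.0000
    outer loop
      vertex 22.000 3.000 0.000
      vertex 7.000 3.000 0.000
      vertex 7.000 3.000 12.000
    endloop
  endfacet
  facet normal 0.0000 1.0000 0.0000
    outer loop
      vertex 22.000 3.000 0.000
      vertex 7.000 3.000 12.000
      vertex 22.000 3.000 12.000
    endloop
  endfacet
  facet normal 1.0000 0.0000 0.0000
    outer loop
      vertex 7.000 3.000 0.000
      vertex 7.000 20.000 0.000
      vertex 7.000 20.000 12.000
    endloop
  endfacet
  facet normal 1.0000 0.0000 0.0000
    outer loop
      vertex 7.000 3.000 0.000
      vertex 7.000 20.000 12.000
      vertex 7.000 3.000 12.000
    endloop
  endfacet
  facet normal 0.0000 1.0000 0.0000
    outer loop
      vertex 7.000 20.000 0.000
      vertex 0.000 20.000 0.000
      vertex 0.000 20.000 12.000
    endloop
  endfacet
  facet normal 0.0000 1.0000 0.0000
    outer loop
      vertex 7.000 20.000 0.000
      vertex 0.000 20.000 12.000
      vertex 7.000 20.000 12.000
    endloop
  endfacet
  facet normal -1.0000 0.0000 0.0000
    outer loop
      vertex 0.000 20.000 0.000
      vertex 0.000 0.000 0.000
      vertex 0.000 0.000 12.000
    endloop
  endfacet
  facet normal -1.0000 0.0000 0.0000
    outer loop
      vertex 0.000 20.000 0.000
      vertex 0.000 0.000 12.000
      vertex 0.000 20.000 12.000
    endloop
  endfacet
endsolid part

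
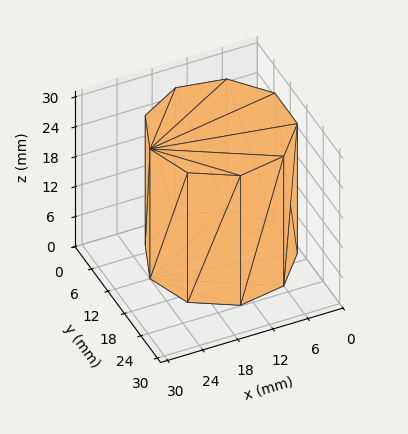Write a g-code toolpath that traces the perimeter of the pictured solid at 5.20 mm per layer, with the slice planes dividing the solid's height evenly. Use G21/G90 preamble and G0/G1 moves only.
Reading the render: the shape is a regular 9-sided prism (a cylinder approximated with 9 flat sides), circumscribed radius ≈ 12 mm, height ≈ 26 mm (dimensions read to the nearest mm from the axis ticks). For the g-code, the solid's height is divided into equal slices at the stated Δz and each level perimeter traced with G1 moves after a G0 lift.

; perimeter-only toolpath
G21 ; units = mm
G90 ; absolute positioning
G28 ; home
; layer 1
G0 Z5.20
G0 X24.00 Y12.00
G1 X21.19 Y19.71
G1 X14.08 Y23.82
G1 X6.00 Y22.39
G1 X0.72 Y16.10
G1 X0.72 Y7.90
G1 X6.00 Y1.61
G1 X14.08 Y0.18
G1 X21.19 Y4.29
G1 X24.00 Y12.00
; layer 2
G0 Z10.40
G0 X24.00 Y12.00
G1 X21.19 Y19.71
G1 X14.08 Y23.82
G1 X6.00 Y22.39
G1 X0.72 Y16.10
G1 X0.72 Y7.90
G1 X6.00 Y1.61
G1 X14.08 Y0.18
G1 X21.19 Y4.29
G1 X24.00 Y12.00
; layer 3
G0 Z15.60
G0 X24.00 Y12.00
G1 X21.19 Y19.71
G1 X14.08 Y23.82
G1 X6.00 Y22.39
G1 X0.72 Y16.10
G1 X0.72 Y7.90
G1 X6.00 Y1.61
G1 X14.08 Y0.18
G1 X21.19 Y4.29
G1 X24.00 Y12.00
; layer 4
G0 Z20.80
G0 X24.00 Y12.00
G1 X21.19 Y19.71
G1 X14.08 Y23.82
G1 X6.00 Y22.39
G1 X0.72 Y16.10
G1 X0.72 Y7.90
G1 X6.00 Y1.61
G1 X14.08 Y0.18
G1 X21.19 Y4.29
G1 X24.00 Y12.00
; layer 5
G0 Z26.00
G0 X24.00 Y12.00
G1 X21.19 Y19.71
G1 X14.08 Y23.82
G1 X6.00 Y22.39
G1 X0.72 Y16.10
G1 X0.72 Y7.90
G1 X6.00 Y1.61
G1 X14.08 Y0.18
G1 X21.19 Y4.29
G1 X24.00 Y12.00
M2 ; end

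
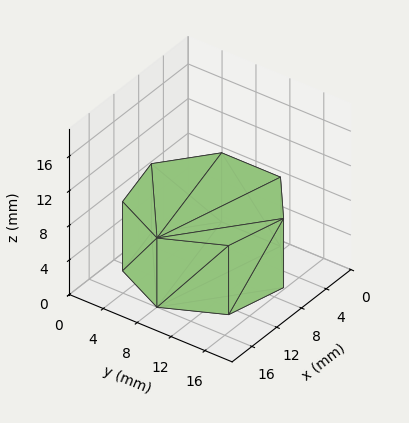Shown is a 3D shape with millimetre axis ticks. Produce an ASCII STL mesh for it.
Reading the render: the shape is a regular 7-sided prism (a cylinder approximated with 7 flat sides), circumscribed radius ≈ 8 mm, height ≈ 8 mm (dimensions read to the nearest mm from the axis ticks). For the STL, each face is triangulated and given an outward normal.

solid part
  facet normal 0.0000 0.0000 -1.0000
    outer loop
      vertex 6.220 15.799 0.000
      vertex 12.988 14.255 0.000
      vertex 16.000 8.000 0.000
    endloop
  endfacet
  facet normal 0.0000 0.0000 -1.0000
    outer loop
      vertex 0.792 11.471 0.000
      vertex 6.220 15.799 0.000
      vertex 16.000 8.000 0.000
    endloop
  endfacet
  facet normal 0.0000 0.0000 -1.0000
    outer loop
      vertex 0.792 4.529 0.000
      vertex 0.792 11.471 0.000
      vertex 16.000 8.000 0.000
    endloop
  endfacet
  facet normal 0.0000 0.0000 -1.0000
    outer loop
      vertex 6.220 0.201 0.000
      vertex 0.792 4.529 0.000
      vertex 16.000 8.000 0.000
    endloop
  endfacet
  facet normal 0.0000 0.0000 -1.0000
    outer loop
      vertex 12.988 1.745 0.000
      vertex 6.220 0.201 0.000
      vertex 16.000 8.000 0.000
    endloop
  endfacet
  facet normal 0.0000 0.0000 1.0000
    outer loop
      vertex 16.000 8.000 8.000
      vertex 12.988 14.255 8.000
      vertex 6.220 15.799 8.000
    endloop
  endfacet
  facet normal 0.0000 0.0000 1.0000
    outer loop
      vertex 16.000 8.000 8.000
      vertex 6.220 15.799 8.000
      vertex 0.792 11.471 8.000
    endloop
  endfacet
  facet normal 0.0000 0.0000 1.0000
    outer loop
      vertex 16.000 8.000 8.000
      vertex 0.792 11.471 8.000
      vertex 0.792 4.529 8.000
    endloop
  endfacet
  facet normal 0.0000 0.0000 1.0000
    outer loop
      vertex 16.000 8.000 8.000
      vertex 0.792 4.529 8.000
      vertex 6.220 0.201 8.000
    endloop
  endfacet
  facet normal 0.0000 0.0000 1.0000
    outer loop
      vertex 16.000 8.000 8.000
      vertex 6.220 0.201 8.000
      vertex 12.988 1.745 8.000
    endloop
  endfacet
  facet normal 0.9010 0.4339 0.0000
    outer loop
      vertex 16.000 8.000 0.000
      vertex 12.988 14.255 0.000
      vertex 12.988 14.255 8.000
    endloop
  endfacet
  facet normal 0.9010 0.4339 0.0000
    outer loop
      vertex 16.000 8.000 0.000
      vertex 12.988 14.255 8.000
      vertex 16.000 8.000 8.000
    endloop
  endfacet
  facet normal 0.2224 0.9750 0.0000
    outer loop
      vertex 12.988 14.255 0.000
      vertex 6.220 15.799 0.000
      vertex 6.220 15.799 8.000
    endloop
  endfacet
  facet normal 0.2224 0.9750 0.0000
    outer loop
      vertex 12.988 14.255 0.000
      vertex 6.220 15.799 8.000
      vertex 12.988 14.255 8.000
    endloop
  endfacet
  facet normal -0.6234 0.7819 0.0000
    outer loop
      vertex 6.220 15.799 0.000
      vertex 0.792 11.471 0.000
      vertex 0.792 11.471 8.000
    endloop
  endfacet
  facet normal -0.6234 0.7819 0.0000
    outer loop
      vertex 6.220 15.799 0.000
      vertex 0.792 11.471 8.000
      vertex 6.220 15.799 8.000
    endloop
  endfacet
  facet normal -1.0000 0.0000 0.0000
    outer loop
      vertex 0.792 11.471 0.000
      vertex 0.792 4.529 0.000
      vertex 0.792 4.529 8.000
    endloop
  endfacet
  facet normal -1.0000 0.0000 0.0000
    outer loop
      vertex 0.792 11.471 0.000
      vertex 0.792 4.529 8.000
      vertex 0.792 11.471 8.000
    endloop
  endfacet
  facet normal -0.6234 -0.7819 0.0000
    outer loop
      vertex 0.792 4.529 0.000
      vertex 6.220 0.201 0.000
      vertex 6.220 0.201 8.000
    endloop
  endfacet
  facet normal -0.6234 -0.7819 0.0000
    outer loop
      vertex 0.792 4.529 0.000
      vertex 6.220 0.201 8.000
      vertex 0.792 4.529 8.000
    endloop
  endfacet
  facet normal 0.2224 -0.9750 0.0000
    outer loop
      vertex 6.220 0.201 0.000
      vertex 12.988 1.745 0.000
      vertex 12.988 1.745 8.000
    endloop
  endfacet
  facet normal 0.2224 -0.9750 0.0000
    outer loop
      vertex 6.220 0.201 0.000
      vertex 12.988 1.745 8.000
      vertex 6.220 0.201 8.000
    endloop
  endfacet
  facet normal 0.9010 -0.4339 0.0000
    outer loop
      vertex 12.988 1.745 0.000
      vertex 16.000 8.000 0.000
      vertex 16.000 8.000 8.000
    endloop
  endfacet
  facet normal 0.9010 -0.4339 0.0000
    outer loop
      vertex 12.988 1.745 0.000
      vertex 16.000 8.000 8.000
      vertex 12.988 1.745 8.000
    endloop
  endfacet
endsolid part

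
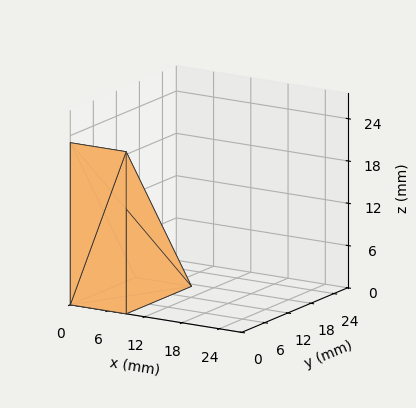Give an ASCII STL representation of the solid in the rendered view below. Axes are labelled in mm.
Reading the render: the shape is a wedge (ramp): 9 × 17 mm base, rising to 23 mm along the y=0 edge and sloping linearly to z=0 at y=17 (dimensions read to the nearest mm from the axis ticks). For the STL, each face is triangulated and given an outward normal.

solid part
  facet normal 0.0000 0.0000 -1.0000
    outer loop
      vertex 9.00 17.00 0.00
      vertex 9.00 0.00 0.00
      vertex 0.00 0.00 0.00
    endloop
  endfacet
  facet normal 0.0000 0.0000 -1.0000
    outer loop
      vertex 0.00 17.00 0.00
      vertex 9.00 17.00 0.00
      vertex 0.00 0.00 0.00
    endloop
  endfacet
  facet normal 0.0000 -1.0000 0.0000
    outer loop
      vertex 0.00 0.00 0.00
      vertex 9.00 0.00 0.00
      vertex 9.00 0.00 23.00
    endloop
  endfacet
  facet normal 0.0000 -1.0000 0.0000
    outer loop
      vertex 0.00 0.00 0.00
      vertex 9.00 0.00 23.00
      vertex 0.00 0.00 23.00
    endloop
  endfacet
  facet normal 0.0000 0.8042 0.5944
    outer loop
      vertex 0.00 0.00 23.00
      vertex 9.00 0.00 23.00
      vertex 9.00 17.00 0.00
    endloop
  endfacet
  facet normal 0.0000 0.8042 0.5944
    outer loop
      vertex 0.00 0.00 23.00
      vertex 9.00 17.00 0.00
      vertex 0.00 17.00 0.00
    endloop
  endfacet
  facet normal -1.0000 0.0000 0.0000
    outer loop
      vertex 0.00 0.00 23.00
      vertex 0.00 17.00 0.00
      vertex 0.00 0.00 0.00
    endloop
  endfacet
  facet normal 1.0000 0.0000 0.0000
    outer loop
      vertex 9.00 0.00 0.00
      vertex 9.00 17.00 0.00
      vertex 9.00 0.00 23.00
    endloop
  endfacet
endsolid part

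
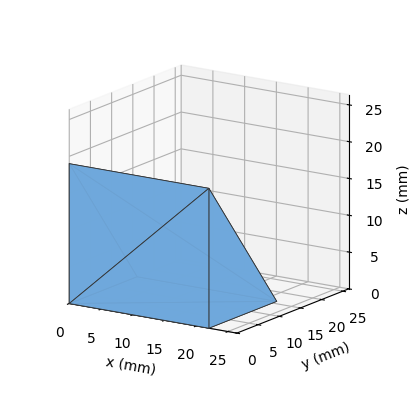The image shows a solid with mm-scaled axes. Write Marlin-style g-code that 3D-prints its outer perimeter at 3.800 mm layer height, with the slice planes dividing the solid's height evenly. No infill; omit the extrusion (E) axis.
Reading the render: the shape is a wedge (ramp): 22 × 16 mm base, rising to 19 mm along the y=0 edge and sloping linearly to z=0 at y=16 (dimensions read to the nearest mm from the axis ticks). For the g-code, the solid's height is divided into equal slices at the stated Δz and each level perimeter traced with G1 moves after a G0 lift.

; perimeter-only toolpath
G21 ; units = mm
G90 ; absolute positioning
G28 ; home
; layer 1
G0 Z3.800
G0 X0.000 Y0.000
G1 X22.000 Y0.000
G1 X22.000 Y12.800
G1 X0.000 Y12.800
G1 X0.000 Y0.000
; layer 2
G0 Z7.600
G0 X0.000 Y0.000
G1 X22.000 Y0.000
G1 X22.000 Y9.600
G1 X0.000 Y9.600
G1 X0.000 Y0.000
; layer 3
G0 Z11.400
G0 X0.000 Y0.000
G1 X22.000 Y0.000
G1 X22.000 Y6.400
G1 X0.000 Y6.400
G1 X0.000 Y0.000
; layer 4
G0 Z15.200
G0 X0.000 Y0.000
G1 X22.000 Y0.000
G1 X22.000 Y3.200
G1 X0.000 Y3.200
G1 X0.000 Y0.000
M2 ; end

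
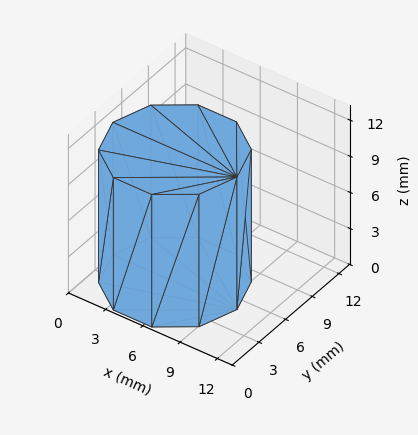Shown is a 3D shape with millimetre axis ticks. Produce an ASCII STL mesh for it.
Reading the render: the shape is a regular 10-sided prism (a cylinder approximated with 10 flat sides), circumscribed radius ≈ 5 mm, height ≈ 11 mm (dimensions read to the nearest mm from the axis ticks). For the STL, each face is triangulated and given an outward normal.

solid part
  facet normal 0.0000 0.0000 -1.0000
    outer loop
      vertex 6.55 9.76 0.00
      vertex 9.05 7.94 0.00
      vertex 10.00 5.00 0.00
    endloop
  endfacet
  facet normal 0.0000 0.0000 -1.0000
    outer loop
      vertex 3.45 9.76 0.00
      vertex 6.55 9.76 0.00
      vertex 10.00 5.00 0.00
    endloop
  endfacet
  facet normal 0.0000 0.0000 -1.0000
    outer loop
      vertex 0.95 7.94 0.00
      vertex 3.45 9.76 0.00
      vertex 10.00 5.00 0.00
    endloop
  endfacet
  facet normal 0.0000 0.0000 -1.0000
    outer loop
      vertex 0.00 5.00 0.00
      vertex 0.95 7.94 0.00
      vertex 10.00 5.00 0.00
    endloop
  endfacet
  facet normal 0.0000 0.0000 -1.0000
    outer loop
      vertex 0.95 2.06 0.00
      vertex 0.00 5.00 0.00
      vertex 10.00 5.00 0.00
    endloop
  endfacet
  facet normal 0.0000 0.0000 -1.0000
    outer loop
      vertex 3.45 0.24 0.00
      vertex 0.95 2.06 0.00
      vertex 10.00 5.00 0.00
    endloop
  endfacet
  facet normal 0.0000 0.0000 -1.0000
    outer loop
      vertex 6.55 0.24 0.00
      vertex 3.45 0.24 0.00
      vertex 10.00 5.00 0.00
    endloop
  endfacet
  facet normal 0.0000 0.0000 -1.0000
    outer loop
      vertex 9.05 2.06 0.00
      vertex 6.55 0.24 0.00
      vertex 10.00 5.00 0.00
    endloop
  endfacet
  facet normal 0.0000 0.0000 1.0000
    outer loop
      vertex 10.00 5.00 11.00
      vertex 9.05 7.94 11.00
      vertex 6.55 9.76 11.00
    endloop
  endfacet
  facet normal 0.0000 0.0000 1.0000
    outer loop
      vertex 10.00 5.00 11.00
      vertex 6.55 9.76 11.00
      vertex 3.45 9.76 11.00
    endloop
  endfacet
  facet normal 0.0000 0.0000 1.0000
    outer loop
      vertex 10.00 5.00 11.00
      vertex 3.45 9.76 11.00
      vertex 0.95 7.94 11.00
    endloop
  endfacet
  facet normal 0.0000 0.0000 1.0000
    outer loop
      vertex 10.00 5.00 11.00
      vertex 0.95 7.94 11.00
      vertex 0.00 5.00 11.00
    endloop
  endfacet
  facet normal 0.0000 0.0000 1.0000
    outer loop
      vertex 10.00 5.00 11.00
      vertex 0.00 5.00 11.00
      vertex 0.95 2.06 11.00
    endloop
  endfacet
  facet normal 0.0000 0.0000 1.0000
    outer loop
      vertex 10.00 5.00 11.00
      vertex 0.95 2.06 11.00
      vertex 3.45 0.24 11.00
    endloop
  endfacet
  facet normal 0.0000 0.0000 1.0000
    outer loop
      vertex 10.00 5.00 11.00
      vertex 3.45 0.24 11.00
      vertex 6.55 0.24 11.00
    endloop
  endfacet
  facet normal 0.0000 0.0000 1.0000
    outer loop
      vertex 10.00 5.00 11.00
      vertex 6.55 0.24 11.00
      vertex 9.05 2.06 11.00
    endloop
  endfacet
  facet normal 0.9516 0.3075 0.0000
    outer loop
      vertex 10.00 5.00 0.00
      vertex 9.05 7.94 0.00
      vertex 9.05 7.94 11.00
    endloop
  endfacet
  facet normal 0.9516 0.3075 0.0000
    outer loop
      vertex 10.00 5.00 0.00
      vertex 9.05 7.94 11.00
      vertex 10.00 5.00 11.00
    endloop
  endfacet
  facet normal 0.5886 0.8085 0.0000
    outer loop
      vertex 9.05 7.94 0.00
      vertex 6.55 9.76 0.00
      vertex 6.55 9.76 11.00
    endloop
  endfacet
  facet normal 0.5886 0.8085 0.0000
    outer loop
      vertex 9.05 7.94 0.00
      vertex 6.55 9.76 11.00
      vertex 9.05 7.94 11.00
    endloop
  endfacet
  facet normal 0.0000 1.0000 0.0000
    outer loop
      vertex 6.55 9.76 0.00
      vertex 3.45 9.76 0.00
      vertex 3.45 9.76 11.00
    endloop
  endfacet
  facet normal 0.0000 1.0000 0.0000
    outer loop
      vertex 6.55 9.76 0.00
      vertex 3.45 9.76 11.00
      vertex 6.55 9.76 11.00
    endloop
  endfacet
  facet normal -0.5886 0.8085 0.0000
    outer loop
      vertex 3.45 9.76 0.00
      vertex 0.95 7.94 0.00
      vertex 0.95 7.94 11.00
    endloop
  endfacet
  facet normal -0.5886 0.8085 0.0000
    outer loop
      vertex 3.45 9.76 0.00
      vertex 0.95 7.94 11.00
      vertex 3.45 9.76 11.00
    endloop
  endfacet
  facet normal -0.9516 0.3075 0.0000
    outer loop
      vertex 0.95 7.94 0.00
      vertex 0.00 5.00 0.00
      vertex 0.00 5.00 11.00
    endloop
  endfacet
  facet normal -0.9516 0.3075 0.0000
    outer loop
      vertex 0.95 7.94 0.00
      vertex 0.00 5.00 11.00
      vertex 0.95 7.94 11.00
    endloop
  endfacet
  facet normal -0.9516 -0.3075 0.0000
    outer loop
      vertex 0.00 5.00 0.00
      vertex 0.95 2.06 0.00
      vertex 0.95 2.06 11.00
    endloop
  endfacet
  facet normal -0.9516 -0.3075 0.0000
    outer loop
      vertex 0.00 5.00 0.00
      vertex 0.95 2.06 11.00
      vertex 0.00 5.00 11.00
    endloop
  endfacet
  facet normal -0.5886 -0.8085 0.0000
    outer loop
      vertex 0.95 2.06 0.00
      vertex 3.45 0.24 0.00
      vertex 3.45 0.24 11.00
    endloop
  endfacet
  facet normal -0.5886 -0.8085 0.0000
    outer loop
      vertex 0.95 2.06 0.00
      vertex 3.45 0.24 11.00
      vertex 0.95 2.06 11.00
    endloop
  endfacet
  facet normal 0.0000 -1.0000 0.0000
    outer loop
      vertex 3.45 0.24 0.00
      vertex 6.55 0.24 0.00
      vertex 6.55 0.24 11.00
    endloop
  endfacet
  facet normal 0.0000 -1.0000 0.0000
    outer loop
      vertex 3.45 0.24 0.00
      vertex 6.55 0.24 11.00
      vertex 3.45 0.24 11.00
    endloop
  endfacet
  facet normal 0.5886 -0.8085 0.0000
    outer loop
      vertex 6.55 0.24 0.00
      vertex 9.05 2.06 0.00
      vertex 9.05 2.06 11.00
    endloop
  endfacet
  facet normal 0.5886 -0.8085 0.0000
    outer loop
      vertex 6.55 0.24 0.00
      vertex 9.05 2.06 11.00
      vertex 6.55 0.24 11.00
    endloop
  endfacet
  facet normal 0.9516 -0.3075 0.0000
    outer loop
      vertex 9.05 2.06 0.00
      vertex 10.00 5.00 0.00
      vertex 10.00 5.00 11.00
    endloop
  endfacet
  facet normal 0.9516 -0.3075 0.0000
    outer loop
      vertex 9.05 2.06 0.00
      vertex 10.00 5.00 11.00
      vertex 9.05 2.06 11.00
    endloop
  endfacet
endsolid part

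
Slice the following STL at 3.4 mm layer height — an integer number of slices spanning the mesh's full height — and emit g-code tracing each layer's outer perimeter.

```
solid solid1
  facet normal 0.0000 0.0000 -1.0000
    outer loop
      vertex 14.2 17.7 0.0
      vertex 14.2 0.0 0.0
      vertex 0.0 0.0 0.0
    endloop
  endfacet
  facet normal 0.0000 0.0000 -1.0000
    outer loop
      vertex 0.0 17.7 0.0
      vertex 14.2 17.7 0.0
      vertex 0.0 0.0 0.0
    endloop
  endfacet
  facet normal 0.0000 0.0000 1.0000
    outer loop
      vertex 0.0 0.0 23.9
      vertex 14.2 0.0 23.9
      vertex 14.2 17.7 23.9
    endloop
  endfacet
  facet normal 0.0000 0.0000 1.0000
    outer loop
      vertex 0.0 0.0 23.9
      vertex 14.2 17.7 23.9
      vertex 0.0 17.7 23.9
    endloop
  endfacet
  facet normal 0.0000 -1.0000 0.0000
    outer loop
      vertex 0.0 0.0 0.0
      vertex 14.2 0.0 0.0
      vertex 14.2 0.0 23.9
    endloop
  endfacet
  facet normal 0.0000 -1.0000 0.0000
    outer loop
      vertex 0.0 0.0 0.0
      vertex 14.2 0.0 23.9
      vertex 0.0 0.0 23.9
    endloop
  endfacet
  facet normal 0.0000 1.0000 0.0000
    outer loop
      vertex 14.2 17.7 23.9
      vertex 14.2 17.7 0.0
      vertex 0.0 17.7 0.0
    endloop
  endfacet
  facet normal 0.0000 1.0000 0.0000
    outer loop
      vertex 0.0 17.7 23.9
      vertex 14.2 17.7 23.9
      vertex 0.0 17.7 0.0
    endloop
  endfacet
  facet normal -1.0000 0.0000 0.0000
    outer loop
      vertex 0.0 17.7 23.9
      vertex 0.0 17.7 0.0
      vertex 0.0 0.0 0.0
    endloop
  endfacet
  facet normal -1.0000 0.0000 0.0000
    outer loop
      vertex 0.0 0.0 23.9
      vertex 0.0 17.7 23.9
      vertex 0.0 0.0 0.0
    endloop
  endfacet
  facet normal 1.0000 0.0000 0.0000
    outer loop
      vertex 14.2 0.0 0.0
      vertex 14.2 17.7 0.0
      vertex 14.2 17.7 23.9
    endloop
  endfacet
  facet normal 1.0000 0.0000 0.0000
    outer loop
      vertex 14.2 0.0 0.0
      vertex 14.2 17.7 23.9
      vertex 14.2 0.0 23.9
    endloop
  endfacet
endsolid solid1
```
; perimeter-only toolpath
G21 ; units = mm
G90 ; absolute positioning
G28 ; home
; layer 1
G0 Z3.4
G0 X0.0 Y0.0
G1 X14.2 Y0.0
G1 X14.2 Y17.7
G1 X0.0 Y17.7
G1 X0.0 Y0.0
; layer 2
G0 Z6.8
G0 X0.0 Y0.0
G1 X14.2 Y0.0
G1 X14.2 Y17.7
G1 X0.0 Y17.7
G1 X0.0 Y0.0
; layer 3
G0 Z10.2
G0 X0.0 Y0.0
G1 X14.2 Y0.0
G1 X14.2 Y17.7
G1 X0.0 Y17.7
G1 X0.0 Y0.0
; layer 4
G0 Z13.7
G0 X0.0 Y0.0
G1 X14.2 Y0.0
G1 X14.2 Y17.7
G1 X0.0 Y17.7
G1 X0.0 Y0.0
; layer 5
G0 Z17.1
G0 X0.0 Y0.0
G1 X14.2 Y0.0
G1 X14.2 Y17.7
G1 X0.0 Y17.7
G1 X0.0 Y0.0
; layer 6
G0 Z20.5
G0 X0.0 Y0.0
G1 X14.2 Y0.0
G1 X14.2 Y17.7
G1 X0.0 Y17.7
G1 X0.0 Y0.0
; layer 7
G0 Z23.9
G0 X0.0 Y0.0
G1 X14.2 Y0.0
G1 X14.2 Y17.7
G1 X0.0 Y17.7
G1 X0.0 Y0.0
M2 ; end

The solid is a rectangular box, roughly 14.2 × 17.7 mm footprint and 23.9 mm tall. Slicing at Δz = 3.4 mm — 7 equal slices spanning the solid's height, so layer i sits at z = i·h/7 — gives 7 non-empty perimeters. Each is a 4-segment closed polygon; G0 lifts to the layer z and rapids to the start vertex, then G1 traces the edges.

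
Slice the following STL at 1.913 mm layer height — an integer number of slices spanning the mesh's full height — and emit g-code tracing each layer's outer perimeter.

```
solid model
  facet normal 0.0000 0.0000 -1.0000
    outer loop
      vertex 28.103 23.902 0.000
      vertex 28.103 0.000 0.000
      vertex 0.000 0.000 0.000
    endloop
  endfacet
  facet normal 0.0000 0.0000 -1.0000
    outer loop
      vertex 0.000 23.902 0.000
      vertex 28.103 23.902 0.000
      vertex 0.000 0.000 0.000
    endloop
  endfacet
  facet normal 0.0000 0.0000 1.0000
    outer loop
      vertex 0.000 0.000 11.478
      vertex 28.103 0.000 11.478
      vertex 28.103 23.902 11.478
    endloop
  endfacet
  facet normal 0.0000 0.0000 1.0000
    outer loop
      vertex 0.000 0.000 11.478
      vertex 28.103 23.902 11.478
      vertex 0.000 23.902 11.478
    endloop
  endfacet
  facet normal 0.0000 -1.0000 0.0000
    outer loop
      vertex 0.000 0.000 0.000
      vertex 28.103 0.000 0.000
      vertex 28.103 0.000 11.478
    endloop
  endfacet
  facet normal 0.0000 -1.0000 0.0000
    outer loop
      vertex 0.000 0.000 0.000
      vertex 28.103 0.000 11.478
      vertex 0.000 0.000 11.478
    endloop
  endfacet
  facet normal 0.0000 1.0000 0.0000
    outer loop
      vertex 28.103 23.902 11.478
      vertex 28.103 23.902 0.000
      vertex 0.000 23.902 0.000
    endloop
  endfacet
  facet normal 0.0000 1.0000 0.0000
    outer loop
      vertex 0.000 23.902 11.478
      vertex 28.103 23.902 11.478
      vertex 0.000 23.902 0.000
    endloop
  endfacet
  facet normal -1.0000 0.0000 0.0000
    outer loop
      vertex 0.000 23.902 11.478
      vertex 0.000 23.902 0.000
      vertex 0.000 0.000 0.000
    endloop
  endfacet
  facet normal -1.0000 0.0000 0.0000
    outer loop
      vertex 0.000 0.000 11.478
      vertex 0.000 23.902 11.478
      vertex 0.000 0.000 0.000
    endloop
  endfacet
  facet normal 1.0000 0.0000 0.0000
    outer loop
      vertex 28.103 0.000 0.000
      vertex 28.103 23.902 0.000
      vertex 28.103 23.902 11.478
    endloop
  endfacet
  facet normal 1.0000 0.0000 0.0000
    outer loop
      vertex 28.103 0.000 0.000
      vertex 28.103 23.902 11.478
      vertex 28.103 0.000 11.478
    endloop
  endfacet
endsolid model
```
; perimeter-only toolpath
G21 ; units = mm
G90 ; absolute positioning
G28 ; home
; layer 1
G0 Z1.913
G0 X0.000 Y0.000
G1 X28.103 Y0.000
G1 X28.103 Y23.902
G1 X0.000 Y23.902
G1 X0.000 Y0.000
; layer 2
G0 Z3.826
G0 X0.000 Y0.000
G1 X28.103 Y0.000
G1 X28.103 Y23.902
G1 X0.000 Y23.902
G1 X0.000 Y0.000
; layer 3
G0 Z5.739
G0 X0.000 Y0.000
G1 X28.103 Y0.000
G1 X28.103 Y23.902
G1 X0.000 Y23.902
G1 X0.000 Y0.000
; layer 4
G0 Z7.652
G0 X0.000 Y0.000
G1 X28.103 Y0.000
G1 X28.103 Y23.902
G1 X0.000 Y23.902
G1 X0.000 Y0.000
; layer 5
G0 Z9.565
G0 X0.000 Y0.000
G1 X28.103 Y0.000
G1 X28.103 Y23.902
G1 X0.000 Y23.902
G1 X0.000 Y0.000
; layer 6
G0 Z11.478
G0 X0.000 Y0.000
G1 X28.103 Y0.000
G1 X28.103 Y23.902
G1 X0.000 Y23.902
G1 X0.000 Y0.000
M2 ; end

The solid is a rectangular box, roughly 28.1 × 23.9 mm footprint and 11.5 mm tall. Slicing at Δz = 1.913 mm — 6 equal slices spanning the solid's height, so layer i sits at z = i·h/6 — gives 6 non-empty perimeters. Each is a 4-segment closed polygon; G0 lifts to the layer z and rapids to the start vertex, then G1 traces the edges.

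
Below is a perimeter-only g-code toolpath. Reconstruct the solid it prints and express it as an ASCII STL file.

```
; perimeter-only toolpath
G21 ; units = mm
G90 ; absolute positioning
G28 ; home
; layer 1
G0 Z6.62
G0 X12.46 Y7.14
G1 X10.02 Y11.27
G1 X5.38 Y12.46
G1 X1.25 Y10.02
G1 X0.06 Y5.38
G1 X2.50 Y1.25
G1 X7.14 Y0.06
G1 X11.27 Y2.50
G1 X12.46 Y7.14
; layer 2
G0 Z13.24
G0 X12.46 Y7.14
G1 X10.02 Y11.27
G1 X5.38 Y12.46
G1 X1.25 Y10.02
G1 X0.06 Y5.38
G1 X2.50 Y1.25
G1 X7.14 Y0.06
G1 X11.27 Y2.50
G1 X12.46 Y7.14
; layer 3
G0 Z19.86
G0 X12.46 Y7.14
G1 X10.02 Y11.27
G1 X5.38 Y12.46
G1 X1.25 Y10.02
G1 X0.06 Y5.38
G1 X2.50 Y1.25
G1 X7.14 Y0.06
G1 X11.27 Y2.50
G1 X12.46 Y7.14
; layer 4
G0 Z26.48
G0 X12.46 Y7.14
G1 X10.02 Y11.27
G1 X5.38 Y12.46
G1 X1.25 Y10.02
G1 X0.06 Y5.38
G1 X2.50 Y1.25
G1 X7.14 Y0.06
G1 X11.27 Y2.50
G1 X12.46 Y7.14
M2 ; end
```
solid part
  facet normal 0.0000 0.0000 -1.0000
    outer loop
      vertex 5.38 12.46 0.00
      vertex 10.02 11.27 0.00
      vertex 12.46 7.14 0.00
    endloop
  endfacet
  facet normal 0.0000 0.0000 -1.0000
    outer loop
      vertex 1.25 10.02 0.00
      vertex 5.38 12.46 0.00
      vertex 12.46 7.14 0.00
    endloop
  endfacet
  facet normal 0.0000 0.0000 -1.0000
    outer loop
      vertex 0.06 5.38 0.00
      vertex 1.25 10.02 0.00
      vertex 12.46 7.14 0.00
    endloop
  endfacet
  facet normal 0.0000 0.0000 -1.0000
    outer loop
      vertex 2.50 1.25 0.00
      vertex 0.06 5.38 0.00
      vertex 12.46 7.14 0.00
    endloop
  endfacet
  facet normal 0.0000 0.0000 -1.0000
    outer loop
      vertex 7.14 0.06 0.00
      vertex 2.50 1.25 0.00
      vertex 12.46 7.14 0.00
    endloop
  endfacet
  facet normal 0.0000 0.0000 -1.0000
    outer loop
      vertex 11.27 2.50 0.00
      vertex 7.14 0.06 0.00
      vertex 12.46 7.14 0.00
    endloop
  endfacet
  facet normal 0.0000 0.0000 1.0000
    outer loop
      vertex 12.46 7.14 26.48
      vertex 10.02 11.27 26.48
      vertex 5.38 12.46 26.48
    endloop
  endfacet
  facet normal 0.0000 0.0000 1.0000
    outer loop
      vertex 12.46 7.14 26.48
      vertex 5.38 12.46 26.48
      vertex 1.25 10.02 26.48
    endloop
  endfacet
  facet normal 0.0000 0.0000 1.0000
    outer loop
      vertex 12.46 7.14 26.48
      vertex 1.25 10.02 26.48
      vertex 0.06 5.38 26.48
    endloop
  endfacet
  facet normal 0.0000 0.0000 1.0000
    outer loop
      vertex 12.46 7.14 26.48
      vertex 0.06 5.38 26.48
      vertex 2.50 1.25 26.48
    endloop
  endfacet
  facet normal 0.0000 0.0000 1.0000
    outer loop
      vertex 12.46 7.14 26.48
      vertex 2.50 1.25 26.48
      vertex 7.14 0.06 26.48
    endloop
  endfacet
  facet normal 0.0000 0.0000 1.0000
    outer loop
      vertex 12.46 7.14 26.48
      vertex 7.14 0.06 26.48
      vertex 11.27 2.50 26.48
    endloop
  endfacet
  facet normal 0.8610 0.5087 0.0000
    outer loop
      vertex 12.46 7.14 0.00
      vertex 10.02 11.27 0.00
      vertex 10.02 11.27 26.48
    endloop
  endfacet
  facet normal 0.8610 0.5087 0.0000
    outer loop
      vertex 12.46 7.14 0.00
      vertex 10.02 11.27 26.48
      vertex 12.46 7.14 26.48
    endloop
  endfacet
  facet normal 0.2484 0.9687 0.0000
    outer loop
      vertex 10.02 11.27 0.00
      vertex 5.38 12.46 0.00
      vertex 5.38 12.46 26.48
    endloop
  endfacet
  facet normal 0.2484 0.9687 0.0000
    outer loop
      vertex 10.02 11.27 0.00
      vertex 5.38 12.46 26.48
      vertex 10.02 11.27 26.48
    endloop
  endfacet
  facet normal -0.5087 0.8610 0.0000
    outer loop
      vertex 5.38 12.46 0.00
      vertex 1.25 10.02 0.00
      vertex 1.25 10.02 26.48
    endloop
  endfacet
  facet normal -0.5087 0.8610 0.0000
    outer loop
      vertex 5.38 12.46 0.00
      vertex 1.25 10.02 26.48
      vertex 5.38 12.46 26.48
    endloop
  endfacet
  facet normal -0.9687 0.2484 0.0000
    outer loop
      vertex 1.25 10.02 0.00
      vertex 0.06 5.38 0.00
      vertex 0.06 5.38 26.48
    endloop
  endfacet
  facet normal -0.9687 0.2484 0.0000
    outer loop
      vertex 1.25 10.02 0.00
      vertex 0.06 5.38 26.48
      vertex 1.25 10.02 26.48
    endloop
  endfacet
  facet normal -0.8610 -0.5087 0.0000
    outer loop
      vertex 0.06 5.38 0.00
      vertex 2.50 1.25 0.00
      vertex 2.50 1.25 26.48
    endloop
  endfacet
  facet normal -0.8610 -0.5087 0.0000
    outer loop
      vertex 0.06 5.38 0.00
      vertex 2.50 1.25 26.48
      vertex 0.06 5.38 26.48
    endloop
  endfacet
  facet normal -0.2484 -0.9687 0.0000
    outer loop
      vertex 2.50 1.25 0.00
      vertex 7.14 0.06 0.00
      vertex 7.14 0.06 26.48
    endloop
  endfacet
  facet normal -0.2484 -0.9687 0.0000
    outer loop
      vertex 2.50 1.25 0.00
      vertex 7.14 0.06 26.48
      vertex 2.50 1.25 26.48
    endloop
  endfacet
  facet normal 0.5087 -0.8610 0.0000
    outer loop
      vertex 7.14 0.06 0.00
      vertex 11.27 2.50 0.00
      vertex 11.27 2.50 26.48
    endloop
  endfacet
  facet normal 0.5087 -0.8610 0.0000
    outer loop
      vertex 7.14 0.06 0.00
      vertex 11.27 2.50 26.48
      vertex 7.14 0.06 26.48
    endloop
  endfacet
  facet normal 0.9687 -0.2484 0.0000
    outer loop
      vertex 11.27 2.50 0.00
      vertex 12.46 7.14 0.00
      vertex 12.46 7.14 26.48
    endloop
  endfacet
  facet normal 0.9687 -0.2484 0.0000
    outer loop
      vertex 11.27 2.50 0.00
      vertex 12.46 7.14 26.48
      vertex 11.27 2.50 26.48
    endloop
  endfacet
endsolid part

The G0 Z moves step by Δz≈6.62 mm. Every layer's G1 loop is the same polygon, so the solid is a straight extrusion of it from z=0 to z≈26.5. Closing with flat bottom and top caps and triangulating gives 28 facets — a regular 8-sided prism (a cylinder approximated with 8 flat sides), circumscribed radius ≈ 6.26 mm, height ≈ 26.5 mm.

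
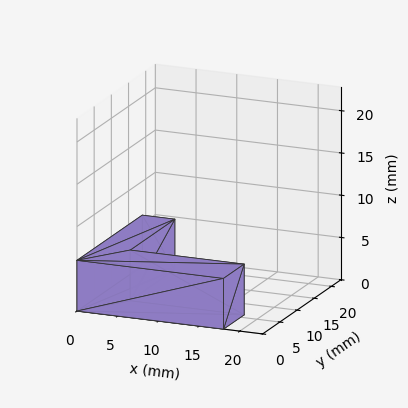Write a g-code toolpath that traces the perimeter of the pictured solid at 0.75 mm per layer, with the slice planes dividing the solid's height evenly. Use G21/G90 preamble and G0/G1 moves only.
Reading the render: the shape is an L-shaped prism: outer 18 × 19 mm, arm thicknesses ≈ 6 mm (horizontal) and 4 mm (vertical), extruded 6 mm in z (dimensions read to the nearest mm from the axis ticks). For the g-code, the solid's height is divided into equal slices at the stated Δz and each level perimeter traced with G1 moves after a G0 lift.

; perimeter-only toolpath
G21 ; units = mm
G90 ; absolute positioning
G28 ; home
; layer 1
G0 Z0.75
G0 X0.00 Y0.00
G1 X18.00 Y0.00
G1 X18.00 Y6.00
G1 X4.00 Y6.00
G1 X4.00 Y19.00
G1 X0.00 Y19.00
G1 X0.00 Y0.00
; layer 2
G0 Z1.50
G0 X0.00 Y0.00
G1 X18.00 Y0.00
G1 X18.00 Y6.00
G1 X4.00 Y6.00
G1 X4.00 Y19.00
G1 X0.00 Y19.00
G1 X0.00 Y0.00
; layer 3
G0 Z2.25
G0 X0.00 Y0.00
G1 X18.00 Y0.00
G1 X18.00 Y6.00
G1 X4.00 Y6.00
G1 X4.00 Y19.00
G1 X0.00 Y19.00
G1 X0.00 Y0.00
; layer 4
G0 Z3.00
G0 X0.00 Y0.00
G1 X18.00 Y0.00
G1 X18.00 Y6.00
G1 X4.00 Y6.00
G1 X4.00 Y19.00
G1 X0.00 Y19.00
G1 X0.00 Y0.00
; layer 5
G0 Z3.75
G0 X0.00 Y0.00
G1 X18.00 Y0.00
G1 X18.00 Y6.00
G1 X4.00 Y6.00
G1 X4.00 Y19.00
G1 X0.00 Y19.00
G1 X0.00 Y0.00
; layer 6
G0 Z4.50
G0 X0.00 Y0.00
G1 X18.00 Y0.00
G1 X18.00 Y6.00
G1 X4.00 Y6.00
G1 X4.00 Y19.00
G1 X0.00 Y19.00
G1 X0.00 Y0.00
; layer 7
G0 Z5.25
G0 X0.00 Y0.00
G1 X18.00 Y0.00
G1 X18.00 Y6.00
G1 X4.00 Y6.00
G1 X4.00 Y19.00
G1 X0.00 Y19.00
G1 X0.00 Y0.00
; layer 8
G0 Z6.00
G0 X0.00 Y0.00
G1 X18.00 Y0.00
G1 X18.00 Y6.00
G1 X4.00 Y6.00
G1 X4.00 Y19.00
G1 X0.00 Y19.00
G1 X0.00 Y0.00
M2 ; end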